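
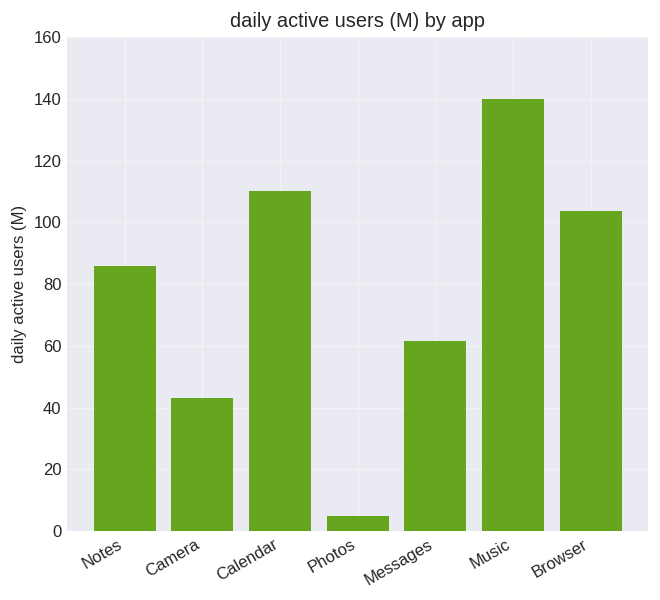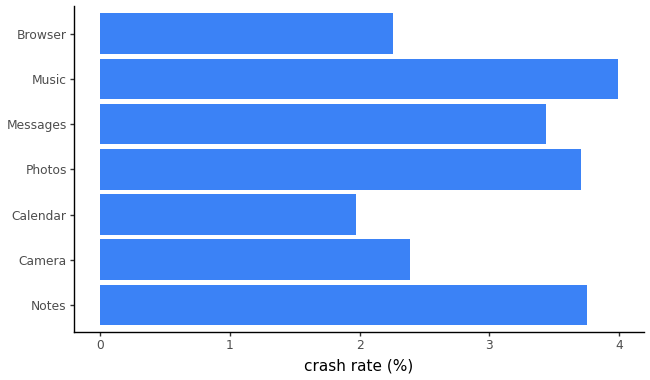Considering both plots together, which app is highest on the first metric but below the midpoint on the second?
Chart 2 median crash rate (%) ≈ 3.5; below-median apps: Camera, Calendar, Browser. Among those, Calendar has the highest daily active users (M) (≈ 120).

Calendar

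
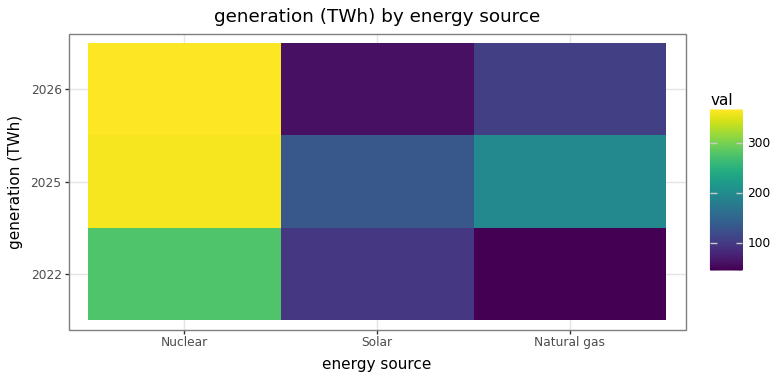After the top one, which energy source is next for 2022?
Solar

Top 3 for 2022: Nuclear ≈ 300, Solar ≈ 100, Natural gas ≈ 50.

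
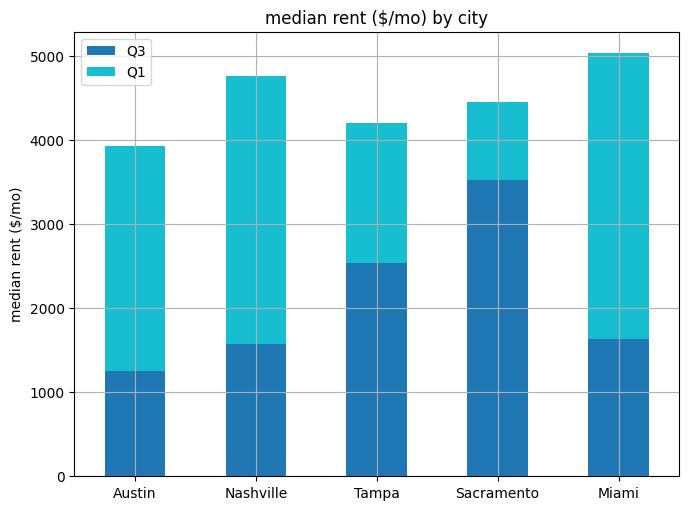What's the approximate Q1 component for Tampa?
≈ 1500

Q1 top ≈ 4000, bottom ≈ 2500; segment ≈ 1500.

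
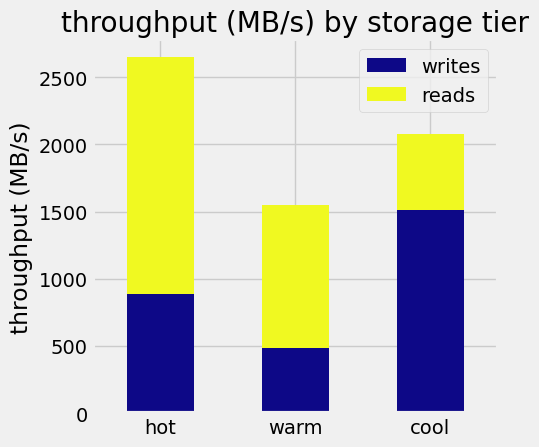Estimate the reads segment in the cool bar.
reads top ≈ 2000, bottom ≈ 1500; segment ≈ 500.

≈ 500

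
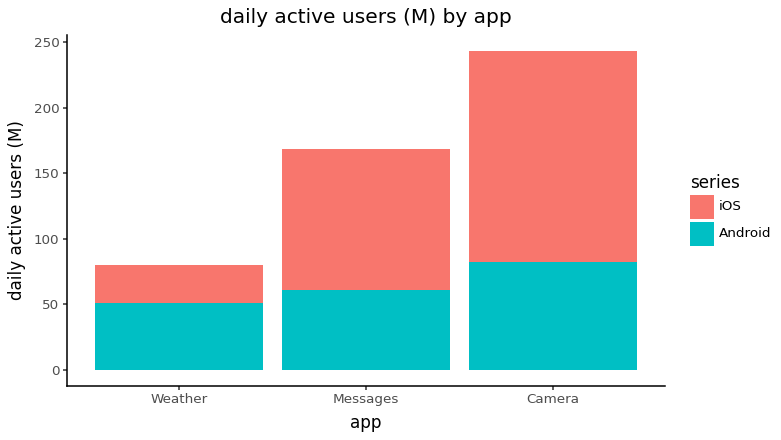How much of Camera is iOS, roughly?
iOS top ≈ 250, bottom ≈ 75; segment ≈ 175.

≈ 175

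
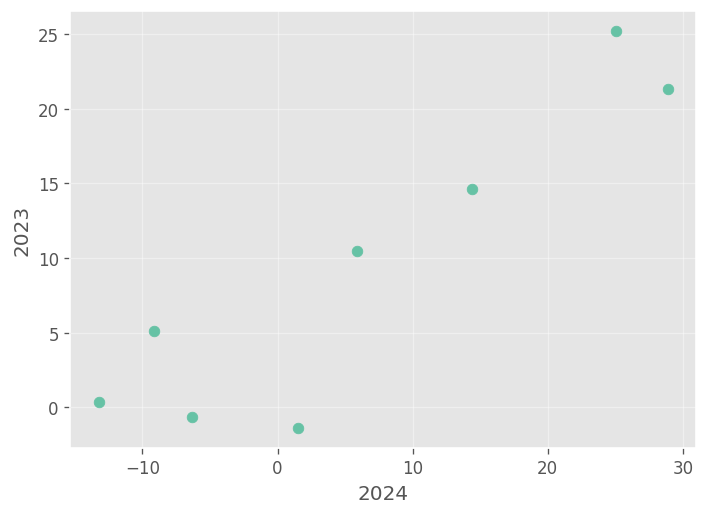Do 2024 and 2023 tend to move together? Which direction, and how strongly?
positive, strong

Points are positively correlated; strong (|r| ≈ 0.9).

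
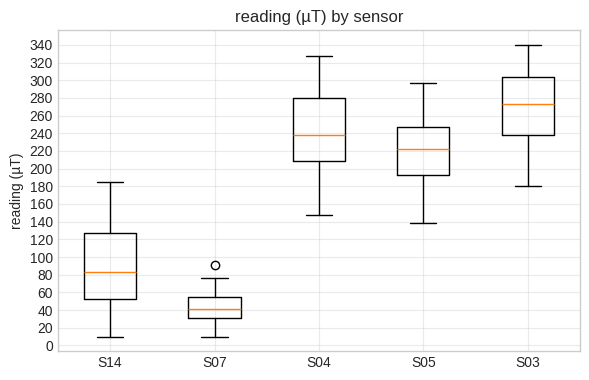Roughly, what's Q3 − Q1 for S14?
Q3 ≈ 120, Q1 ≈ 60; IQR ≈ 60.

≈ 60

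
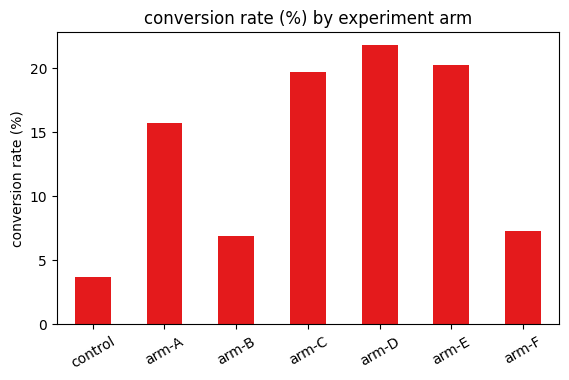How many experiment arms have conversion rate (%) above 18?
3

Above 18: arm-C, arm-D, arm-E.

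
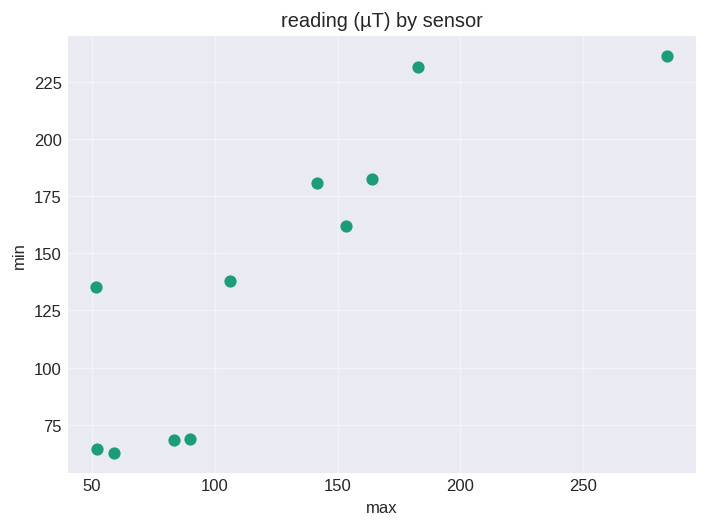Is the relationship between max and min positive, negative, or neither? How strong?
Points are positively correlated; strong (|r| ≈ 0.9).

positive, strong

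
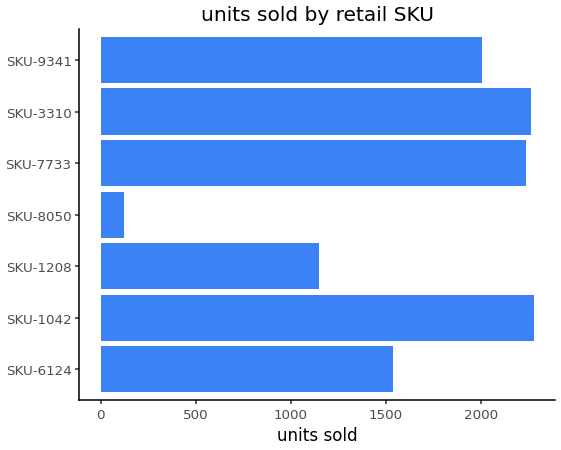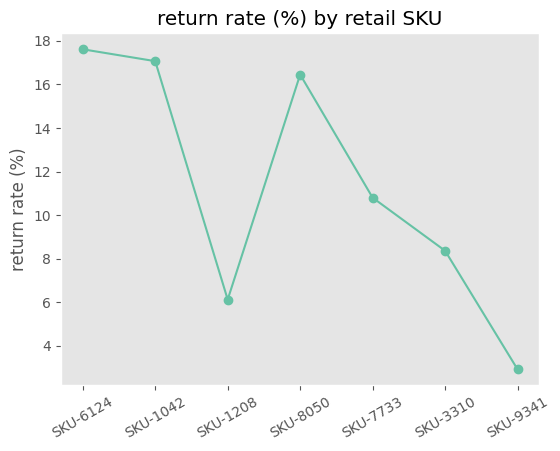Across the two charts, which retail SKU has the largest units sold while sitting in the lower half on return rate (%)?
SKU-3310

Chart 2 median return rate (%) ≈ 10; below-median retail SKUs: SKU-1208, SKU-3310, SKU-9341. Among those, SKU-3310 has the highest units sold (≈ 2500).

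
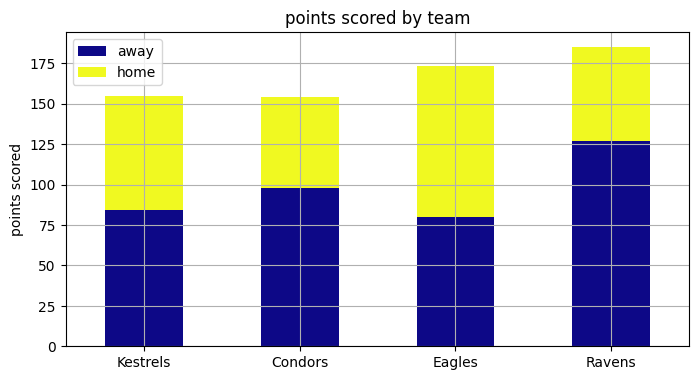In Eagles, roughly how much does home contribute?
home top ≈ 180, bottom ≈ 80; segment ≈ 100.

≈ 100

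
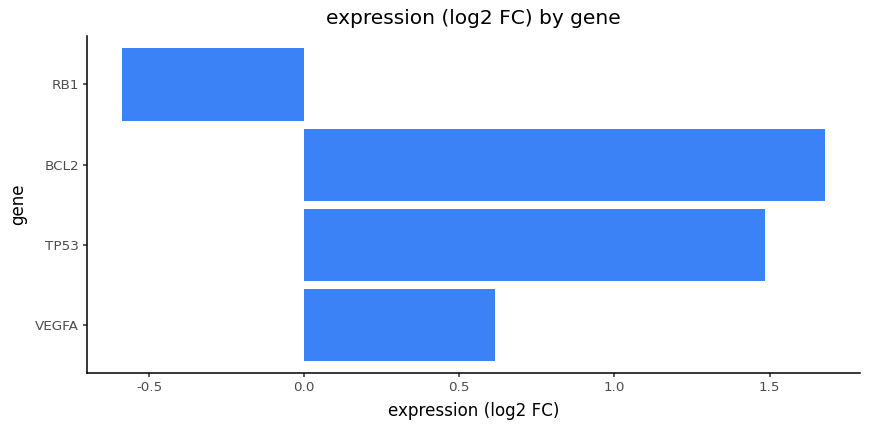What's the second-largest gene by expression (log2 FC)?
Top 3: BCL2 ≈ 1.6, TP53 ≈ 1.4, VEGFA ≈ 0.6.

TP53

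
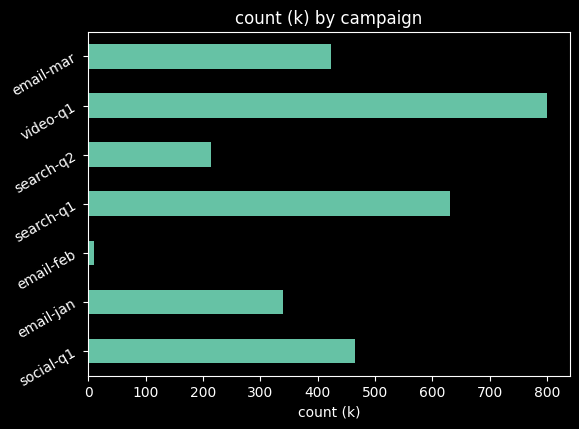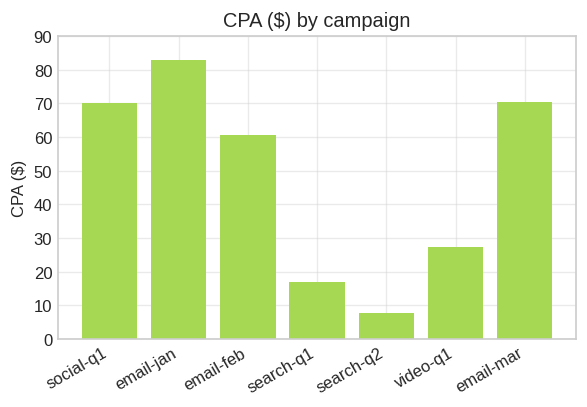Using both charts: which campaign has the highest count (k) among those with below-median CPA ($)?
video-q1

Chart 2 median CPA ($) ≈ 60; below-median campaigns: search-q1, search-q2, video-q1. Among those, video-q1 has the highest count (k) (≈ 800).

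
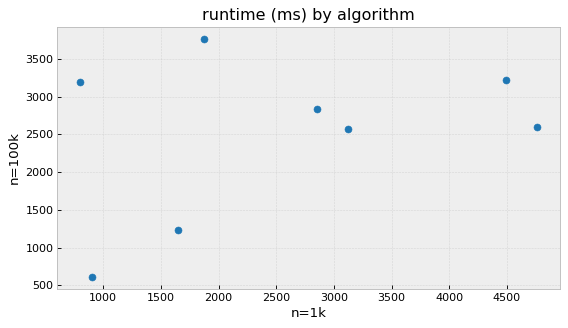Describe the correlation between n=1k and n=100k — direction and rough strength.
positive, weak

Points are positively correlated; weak (|r| ≈ 0.3).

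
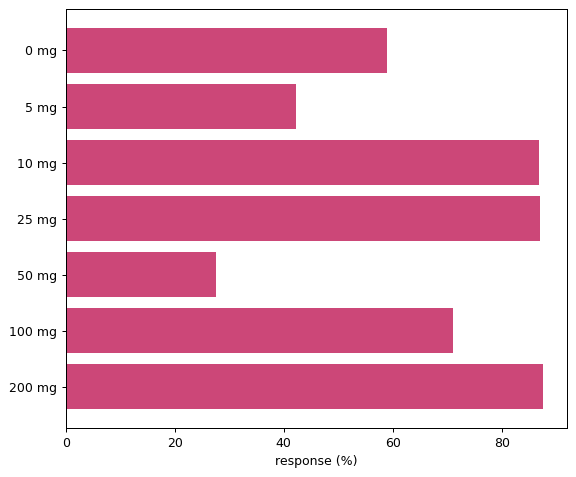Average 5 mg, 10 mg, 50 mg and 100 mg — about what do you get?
≈ 58

(40 + 90 + 30 + 70) / 4 ≈ 58.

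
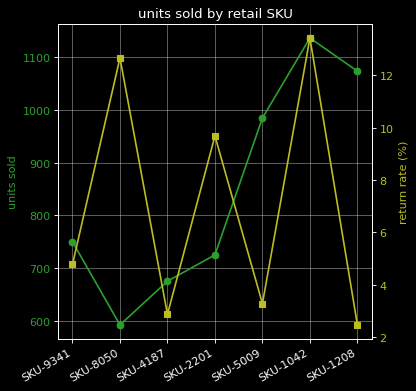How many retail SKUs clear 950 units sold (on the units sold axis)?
3

Above 950: SKU-5009, SKU-1042, SKU-1208.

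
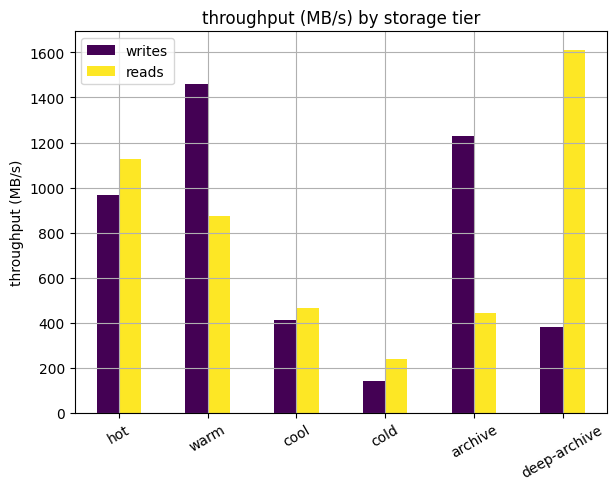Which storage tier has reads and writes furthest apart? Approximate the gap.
deep-archive, ≈ 1200 MB/s

deep-archive: reads ≈ 1600, writes ≈ 400 → gap ≈ 1200. Next-largest (archive) is only ≈ 800.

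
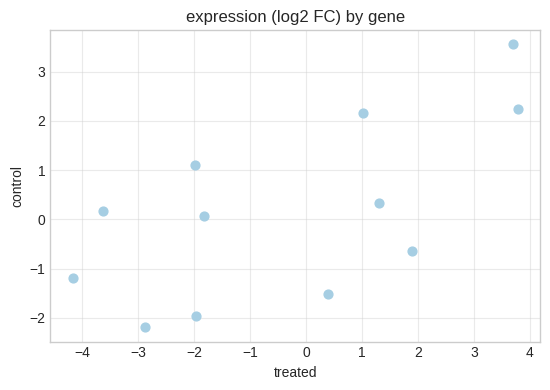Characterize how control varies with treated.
positive, moderate

Points are positively correlated; moderate (|r| ≈ 0.6).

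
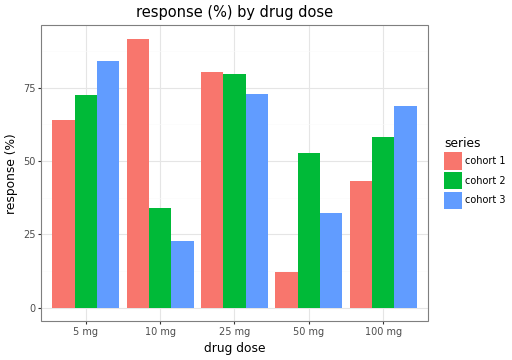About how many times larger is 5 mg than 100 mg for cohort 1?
5 mg ≈ 60, 100 mg ≈ 40; 60/40 ≈ 1.5.

≈ 1.5×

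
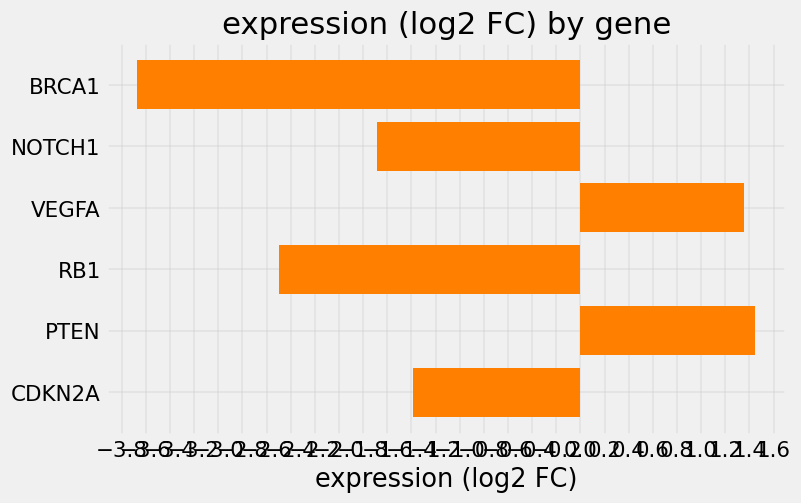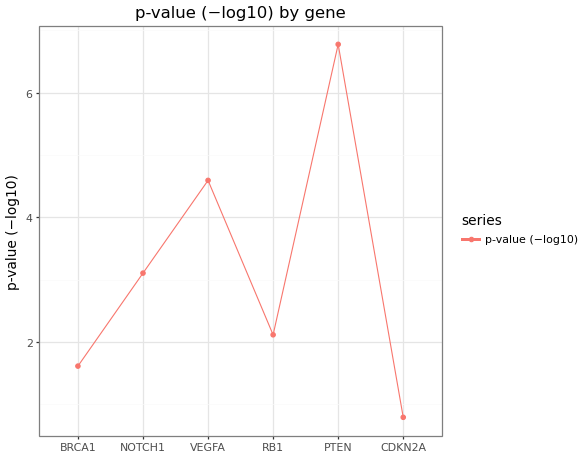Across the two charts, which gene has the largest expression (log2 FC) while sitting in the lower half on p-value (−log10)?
Chart 2 median p-value (−log10) ≈ 3; below-median genes: BRCA1, RB1, CDKN2A. Among those, CDKN2A has the highest expression (log2 FC) (≈ -1.4).

CDKN2A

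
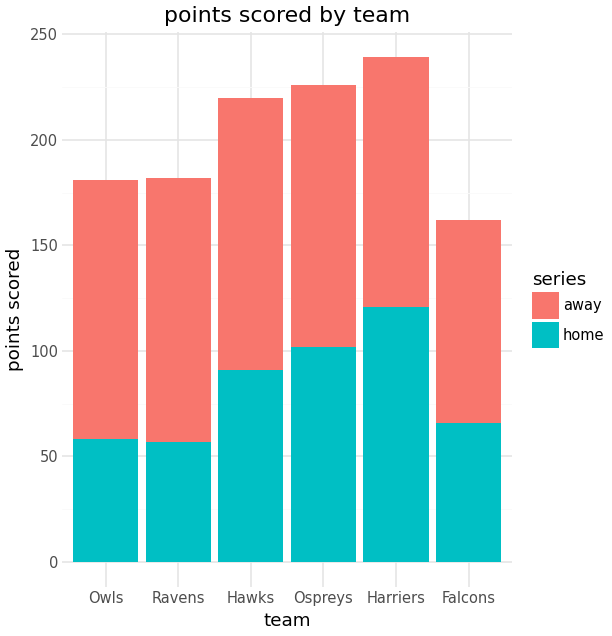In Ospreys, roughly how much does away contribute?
away top ≈ 220, bottom ≈ 100; segment ≈ 120.

≈ 120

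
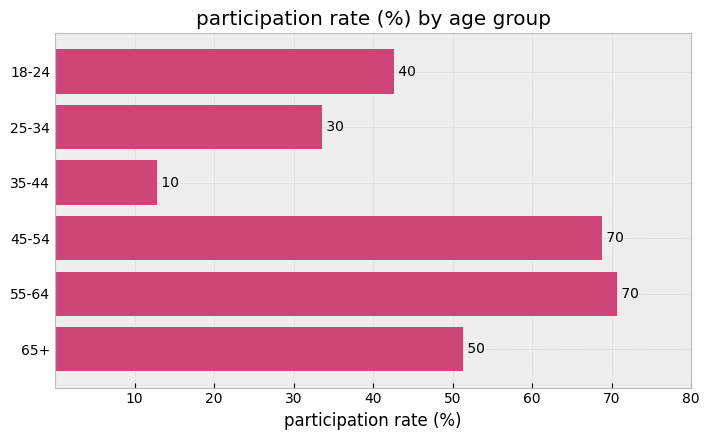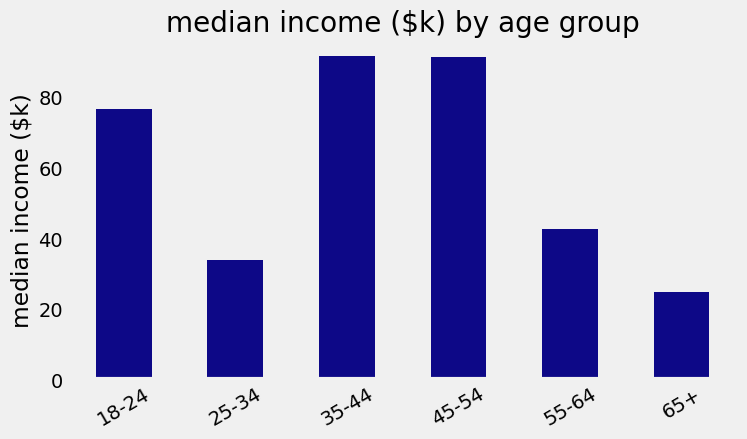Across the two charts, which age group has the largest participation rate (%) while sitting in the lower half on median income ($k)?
Chart 2 median median income ($k) ≈ 60; below-median age groups: 25-34, 55-64, 65+. Among those, 55-64 has the highest participation rate (%) (≈ 70).

55-64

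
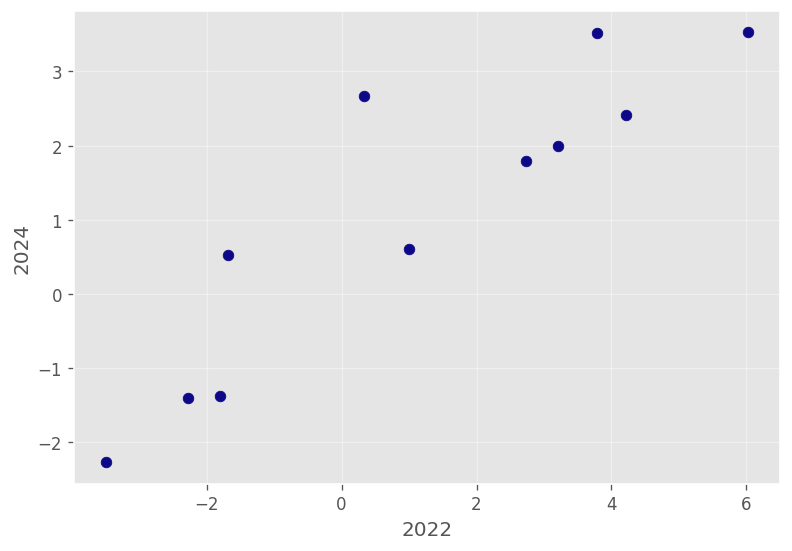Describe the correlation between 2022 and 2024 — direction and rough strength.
positive, strong

Points are positively correlated; strong (|r| ≈ 0.9).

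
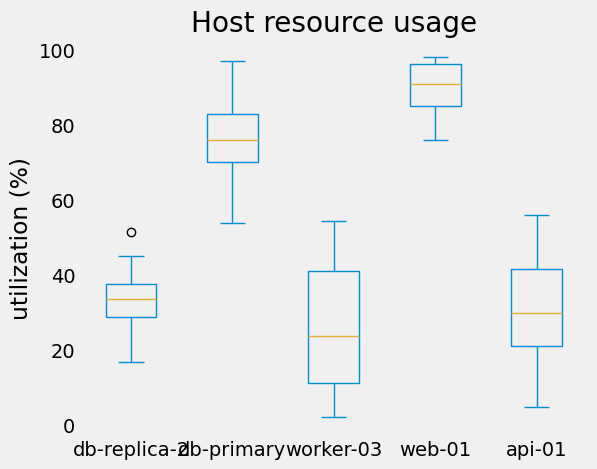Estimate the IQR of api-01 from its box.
Q3 ≈ 40, Q1 ≈ 20; IQR ≈ 20.

≈ 20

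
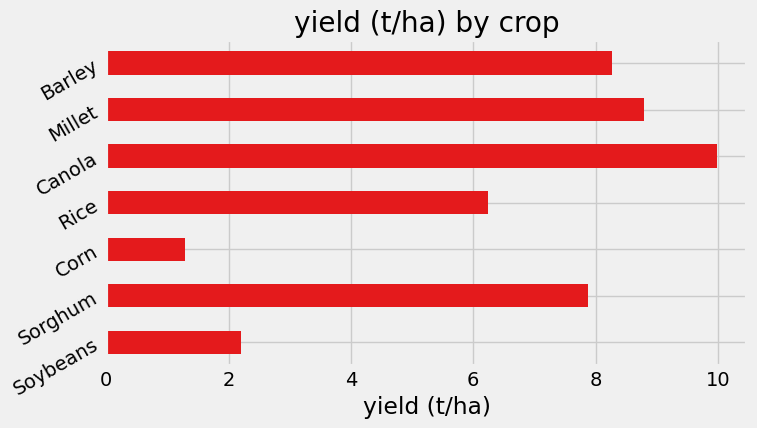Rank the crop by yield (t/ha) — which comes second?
Millet

Top 3: Canola ≈ 10, Millet ≈ 9, Barley ≈ 8.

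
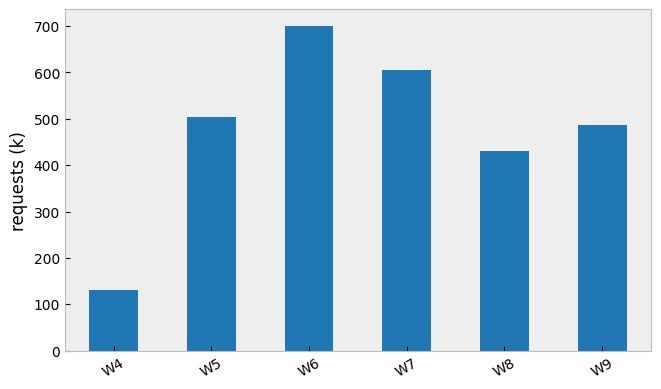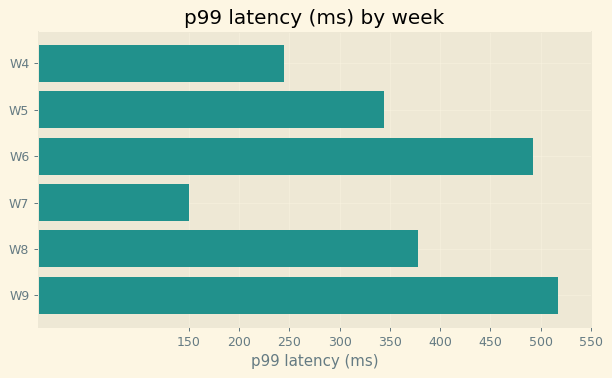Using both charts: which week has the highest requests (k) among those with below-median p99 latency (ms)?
Chart 2 median p99 latency (ms) ≈ 350; below-median weeks: W4, W5, W7. Among those, W7 has the highest requests (k) (≈ 600).

W7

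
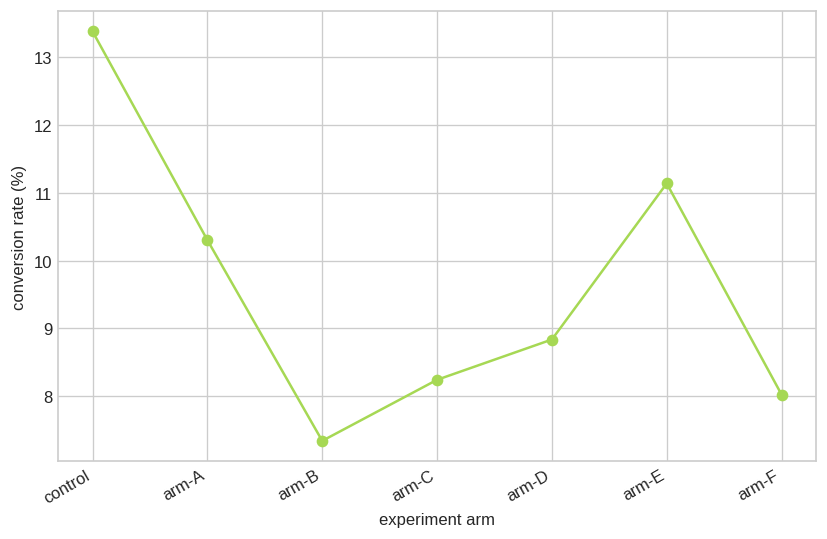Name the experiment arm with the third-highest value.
arm-A

Top 4: control ≈ 13, arm-E ≈ 11, arm-A ≈ 10, arm-D ≈ 9.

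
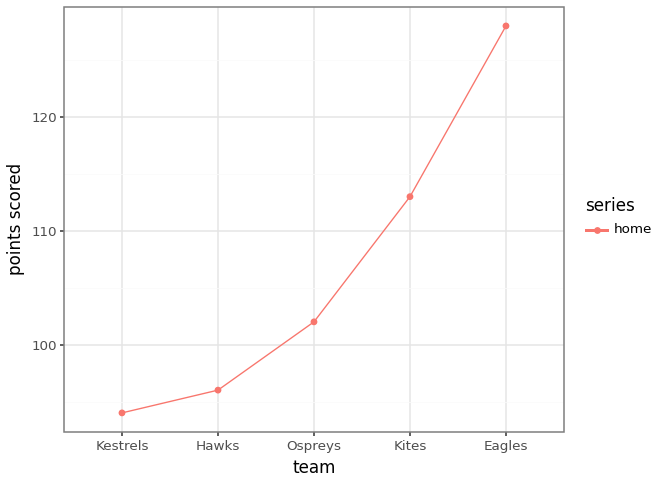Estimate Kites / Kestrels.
≈ 1.21×

Kites ≈ 115, Kestrels ≈ 95; 115/95 ≈ 1.21.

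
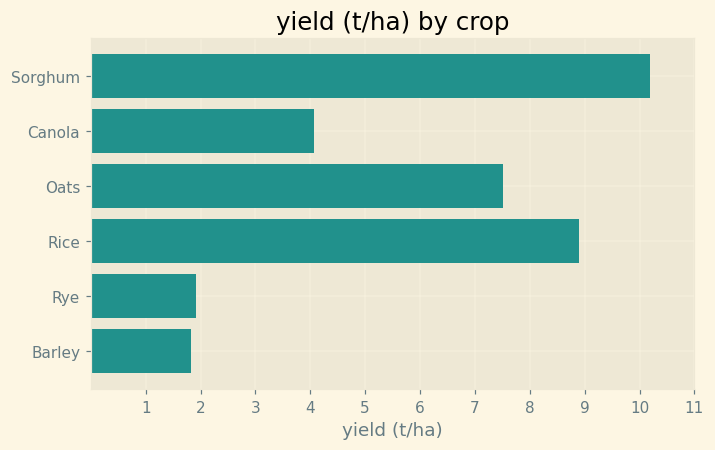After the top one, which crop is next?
Rice

Top 3: Sorghum ≈ 10, Rice ≈ 9, Oats ≈ 8.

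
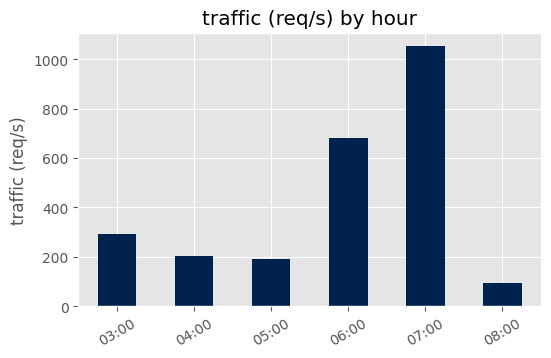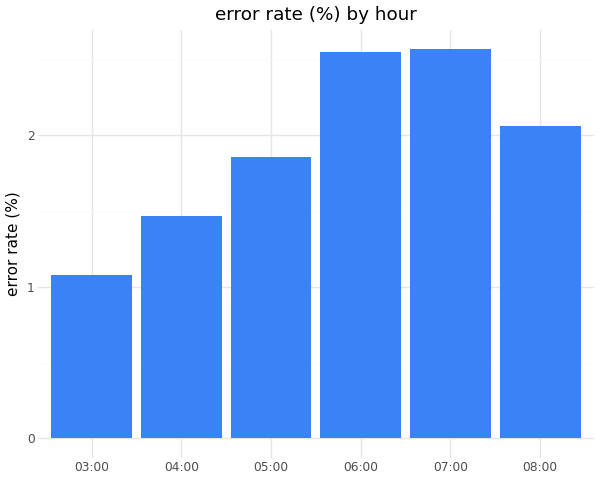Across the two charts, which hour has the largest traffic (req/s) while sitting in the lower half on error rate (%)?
03:00

Chart 2 median error rate (%) ≈ 2; below-median hours: 03:00, 04:00, 05:00. Among those, 03:00 has the highest traffic (req/s) (≈ 300).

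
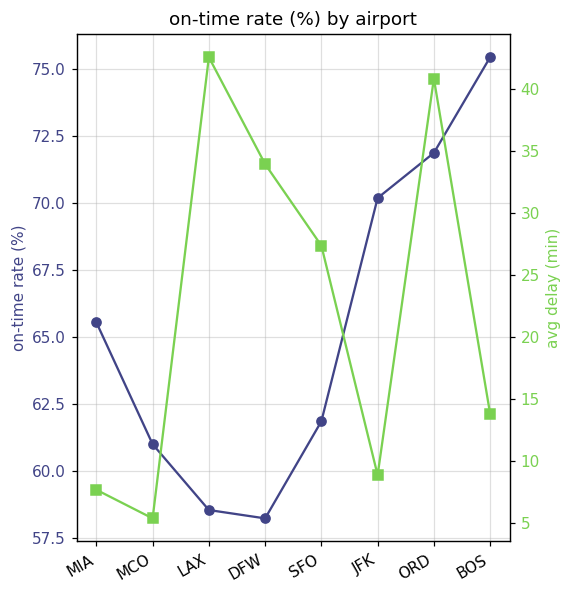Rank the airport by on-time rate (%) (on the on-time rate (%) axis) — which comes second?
Top 3 (on the on-time rate (%) axis): BOS ≈ 76, ORD ≈ 72, JFK ≈ 70.

ORD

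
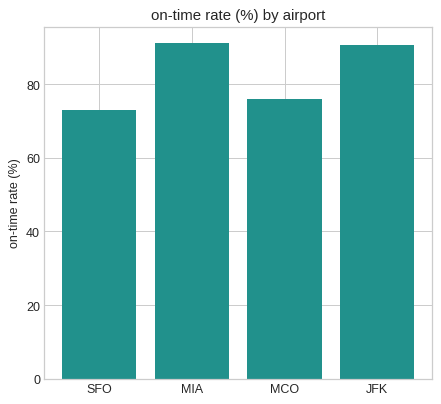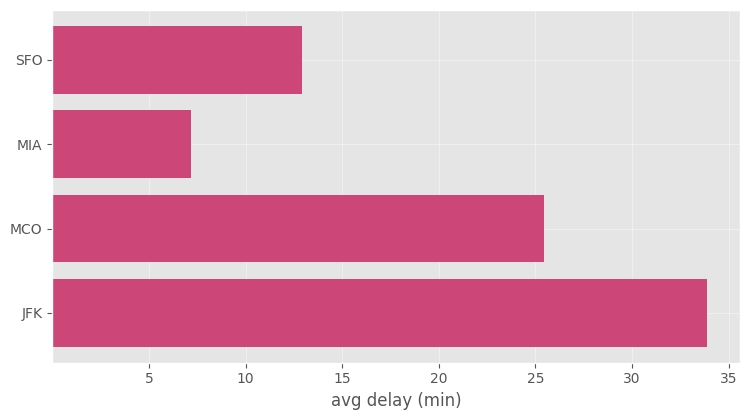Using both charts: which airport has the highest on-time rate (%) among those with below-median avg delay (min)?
Chart 2 median avg delay (min) ≈ 20; below-median airports: SFO, MIA. Among those, MIA has the highest on-time rate (%) (≈ 90).

MIA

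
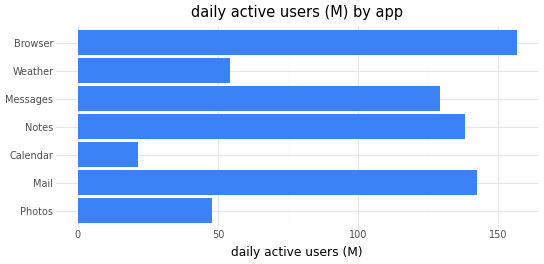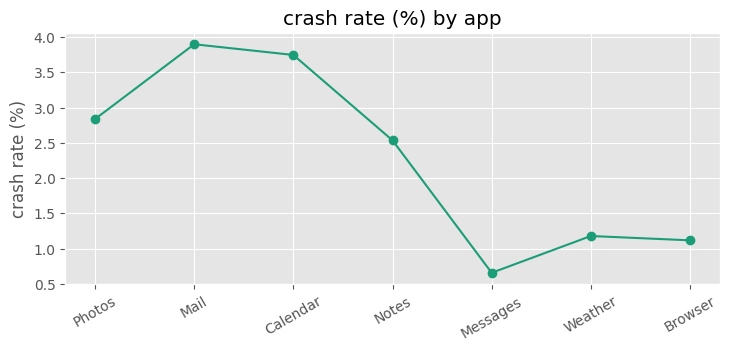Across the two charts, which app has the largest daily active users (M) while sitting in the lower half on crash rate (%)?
Browser

Chart 2 median crash rate (%) ≈ 2.5; below-median apps: Messages, Weather, Browser. Among those, Browser has the highest daily active users (M) (≈ 160).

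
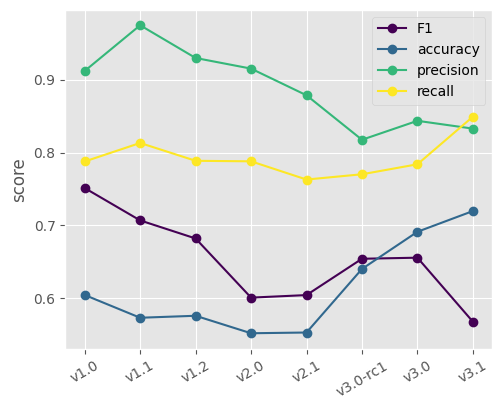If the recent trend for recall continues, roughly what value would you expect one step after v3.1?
≈ 0.9

Last three: 0.75, 0.80, 0.85 → slope ≈ 0.05/step → next ≈ 0.9.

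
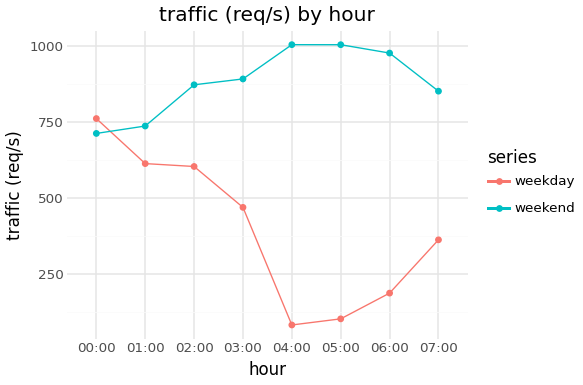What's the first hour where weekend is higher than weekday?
01:00

00:00: weekend ≈ 700 vs weekday ≈ 800 (not yet); 01:00: weekend ≈ 700 vs weekday ≈ 600 (first crossover).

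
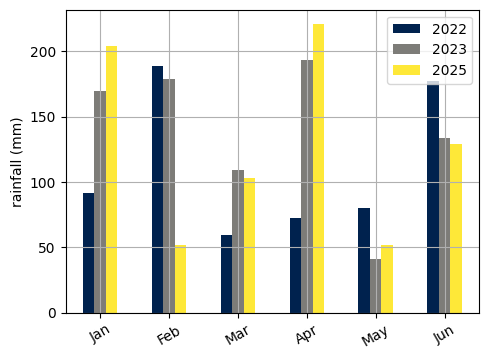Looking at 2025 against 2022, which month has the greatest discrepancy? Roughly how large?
Apr: 2025 ≈ 220, 2022 ≈ 80 → gap ≈ 140. Next-largest (Feb) is only ≈ 120.

Apr, ≈ 140 mm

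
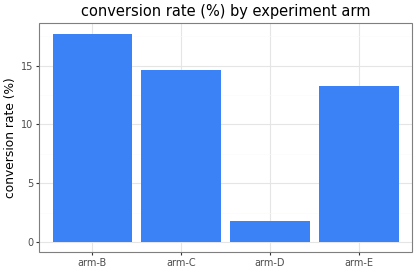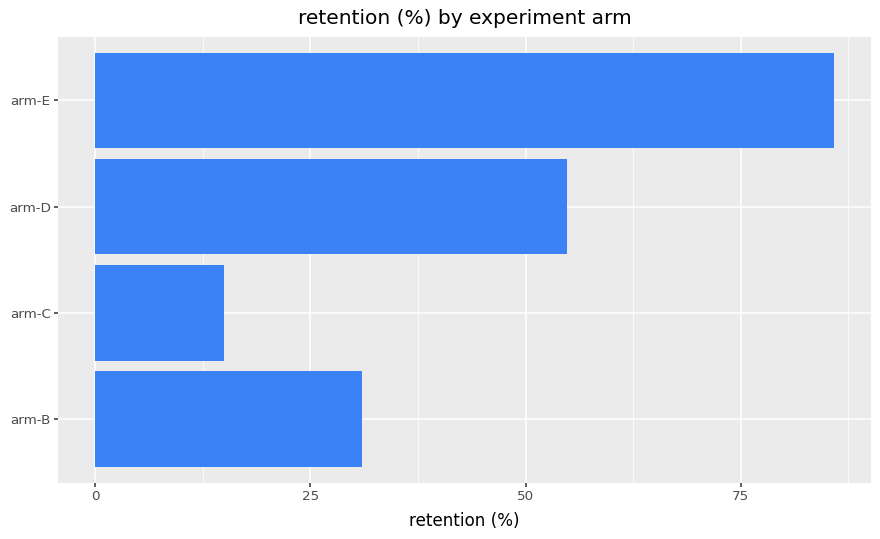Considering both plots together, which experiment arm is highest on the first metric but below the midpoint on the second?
arm-B

Chart 2 median retention (%) ≈ 40; below-median experiment arms: arm-B, arm-C. Among those, arm-B has the highest conversion rate (%) (≈ 18).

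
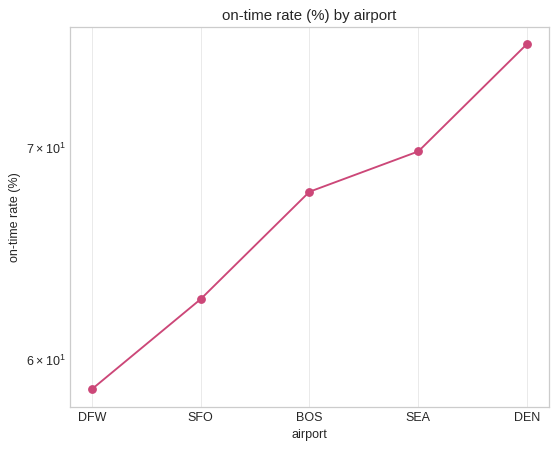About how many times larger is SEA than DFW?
SEA ≈ 70, DFW ≈ 58; 70/58 ≈ 1.21.

≈ 1.21×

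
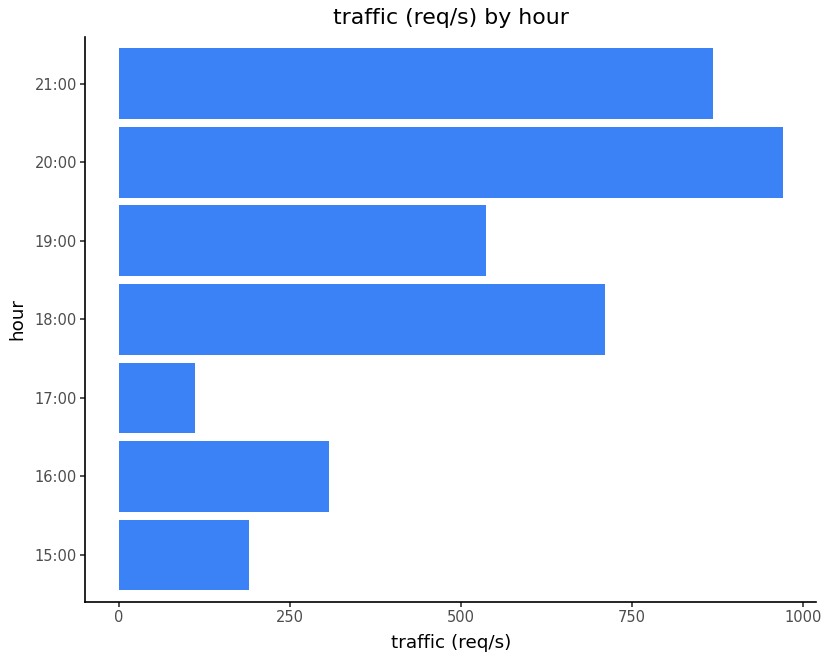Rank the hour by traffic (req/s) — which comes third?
18:00

Top 4: 20:00 ≈ 1000, 21:00 ≈ 900, 18:00 ≈ 700, 19:00 ≈ 500.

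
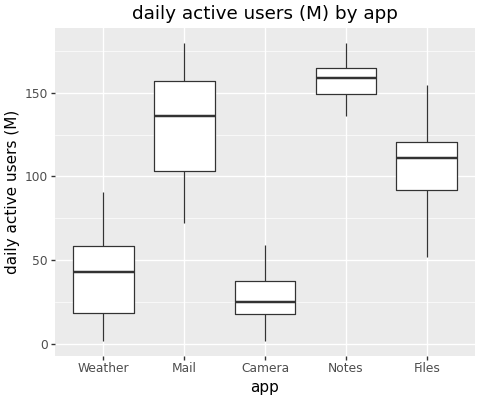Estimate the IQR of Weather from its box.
Q3 ≈ 60, Q1 ≈ 20; IQR ≈ 40.

≈ 40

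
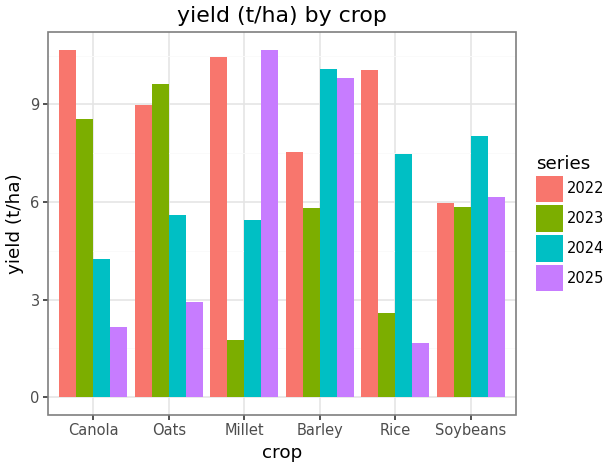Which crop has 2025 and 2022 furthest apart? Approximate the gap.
Canola: 2025 ≈ 2, 2022 ≈ 11 → gap ≈ 9. Next-largest (Rice) is only ≈ 8.

Canola, ≈ 9 t/ha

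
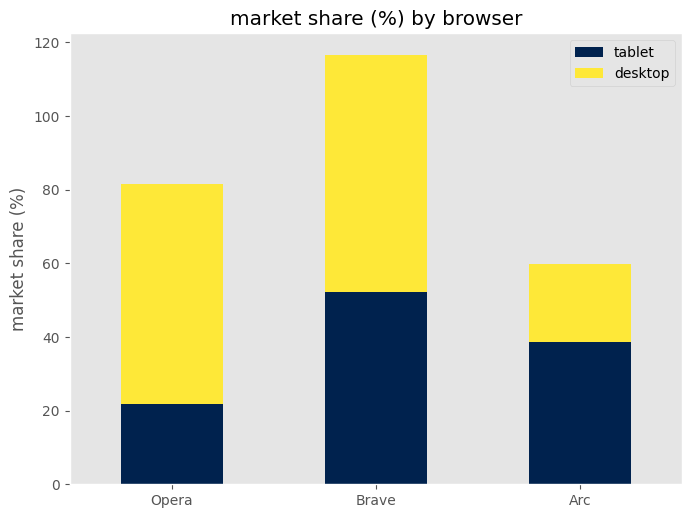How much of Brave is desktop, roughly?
≈ 70

desktop top ≈ 120, bottom ≈ 50; segment ≈ 70.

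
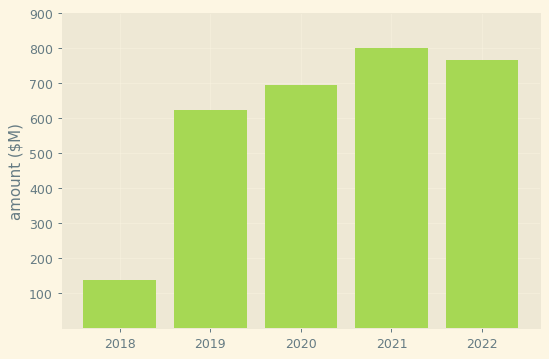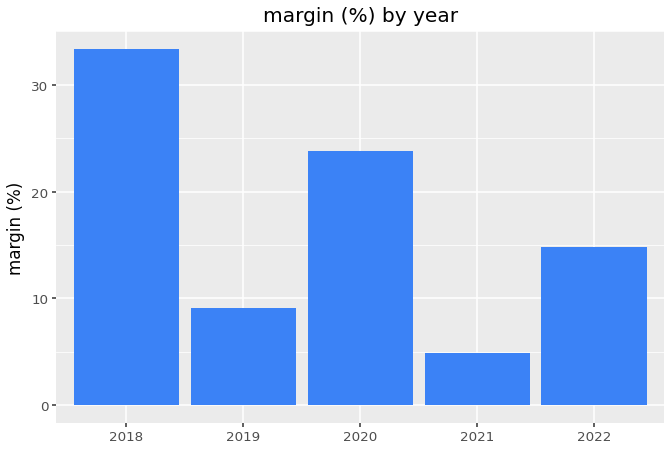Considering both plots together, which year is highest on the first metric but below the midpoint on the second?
Chart 2 median margin (%) ≈ 15; below-median years: 2019, 2021. Among those, 2021 has the highest amount ($M) (≈ 800).

2021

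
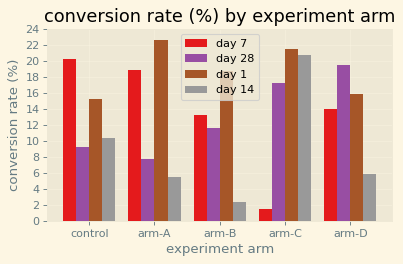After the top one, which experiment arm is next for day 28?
Top 3 for day 28: arm-D ≈ 20, arm-C ≈ 18, arm-B ≈ 12.

arm-C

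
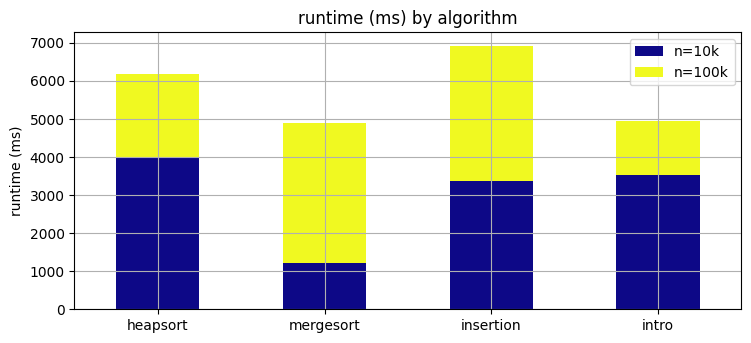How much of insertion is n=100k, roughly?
≈ 4000

n=100k top ≈ 7000, bottom ≈ 3000; segment ≈ 4000.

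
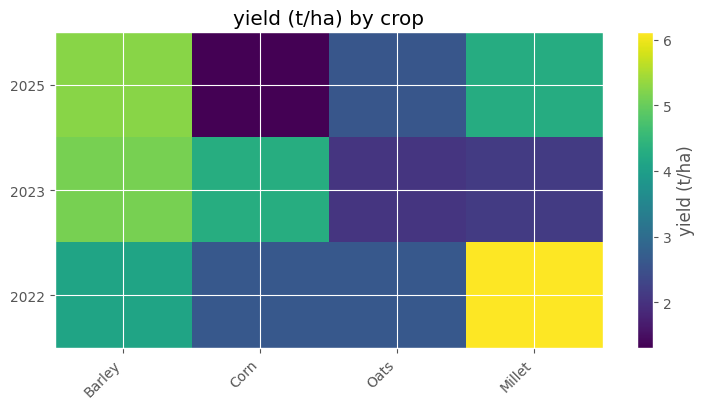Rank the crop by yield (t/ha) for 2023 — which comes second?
Corn

Top 3 for 2023: Barley ≈ 5.0, Corn ≈ 4.5, Millet ≈ 2.0.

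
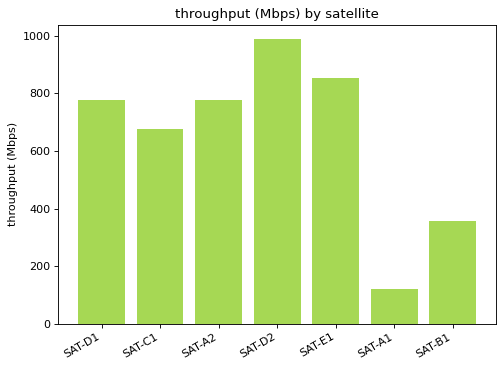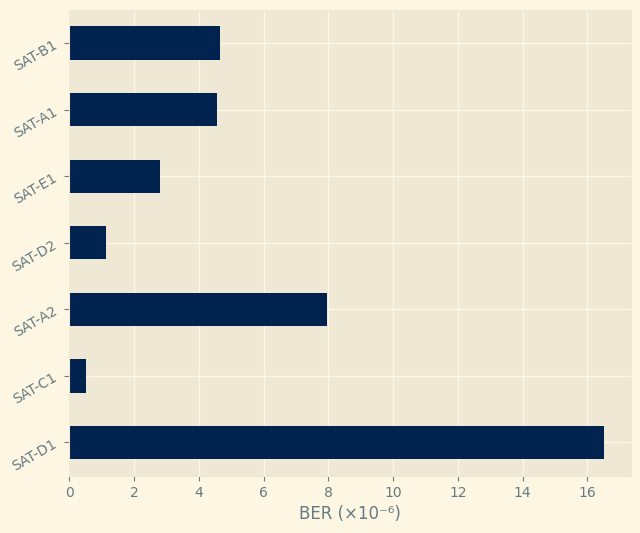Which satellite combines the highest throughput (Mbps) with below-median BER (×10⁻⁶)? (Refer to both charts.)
SAT-D2

Chart 2 median BER (×10⁻⁶) ≈ 4; below-median satellites: SAT-C1, SAT-D2, SAT-E1. Among those, SAT-D2 has the highest throughput (Mbps) (≈ 1000).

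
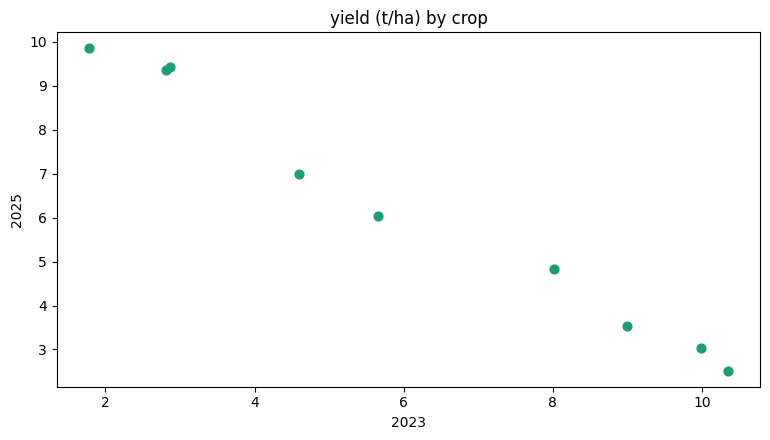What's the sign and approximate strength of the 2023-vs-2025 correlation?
negative, strong

Points are negatively correlated; strong (|r| ≈ 1.0).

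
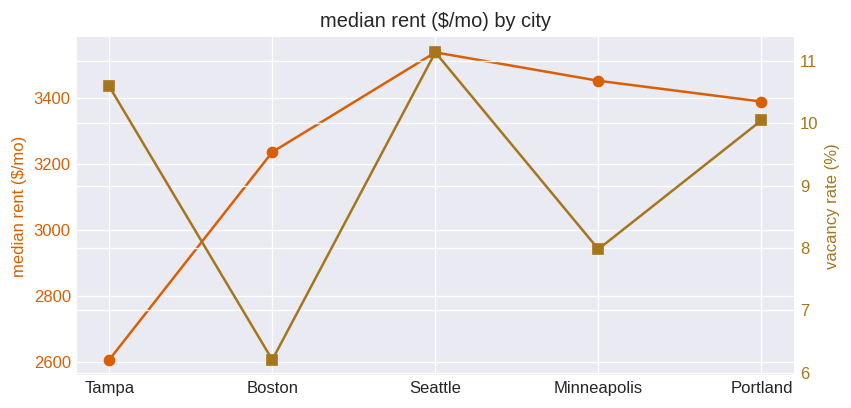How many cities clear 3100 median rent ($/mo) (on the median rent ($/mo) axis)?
Above 3100: Boston, Seattle, Minneapolis, Portland.

4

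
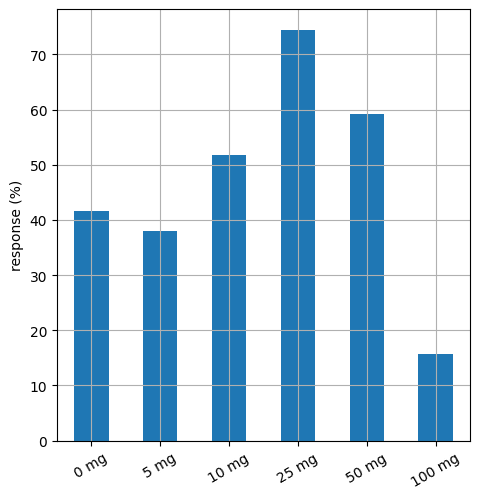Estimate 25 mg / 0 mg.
≈ 1.75×

25 mg ≈ 70, 0 mg ≈ 40; 70/40 ≈ 1.75.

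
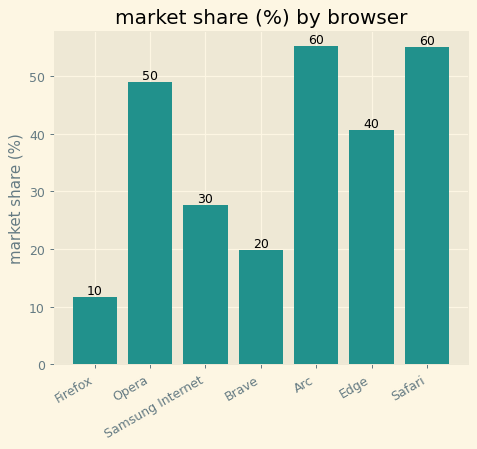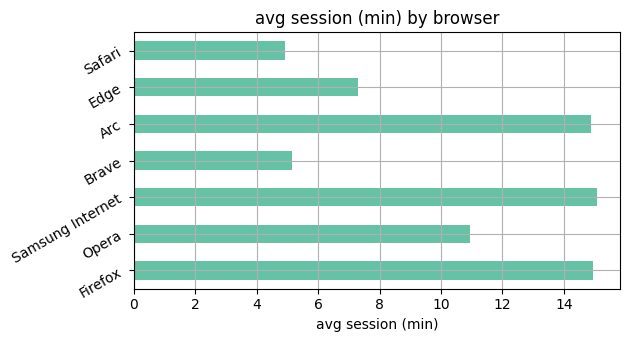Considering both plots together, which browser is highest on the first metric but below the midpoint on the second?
Safari

Chart 2 median avg session (min) ≈ 10; below-median browsers: Brave, Edge, Safari. Among those, Safari has the highest market share (%) (≈ 60).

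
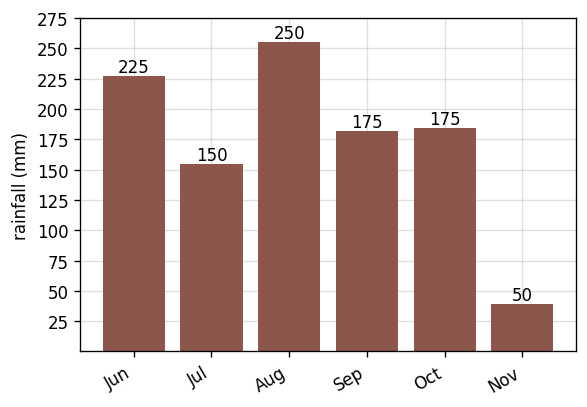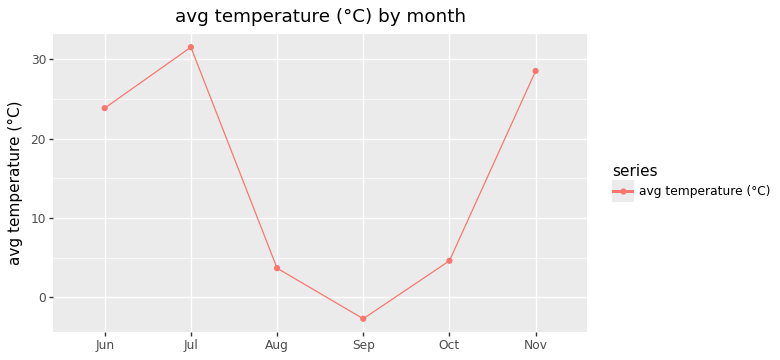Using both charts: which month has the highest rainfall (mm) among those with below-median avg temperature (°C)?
Chart 2 median avg temperature (°C) ≈ 15; below-median months: Aug, Sep, Oct. Among those, Aug has the highest rainfall (mm) (≈ 250).

Aug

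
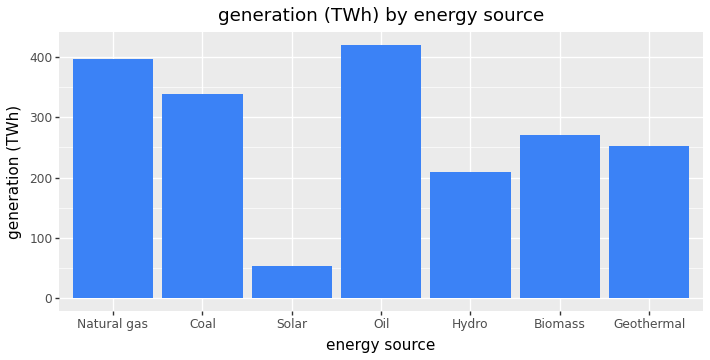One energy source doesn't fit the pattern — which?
Solar ≈ 50; the rest sit between ≈ 200 and ≈ 400.

Solar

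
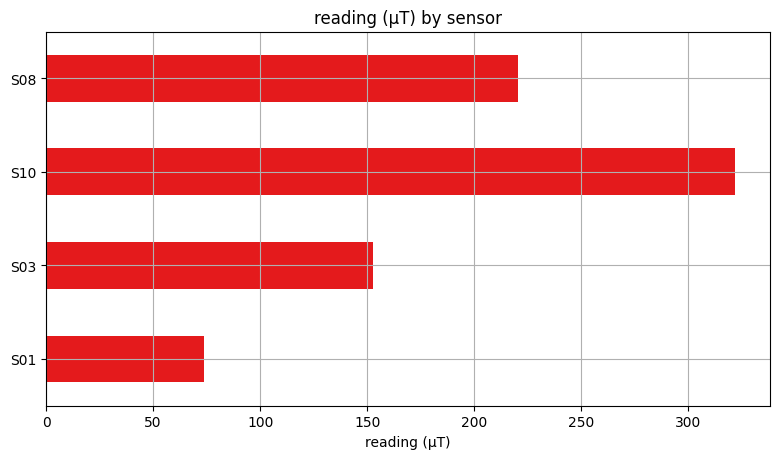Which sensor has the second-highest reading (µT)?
Top 3: S10 ≈ 300, S08 ≈ 200, S03 ≈ 150.

S08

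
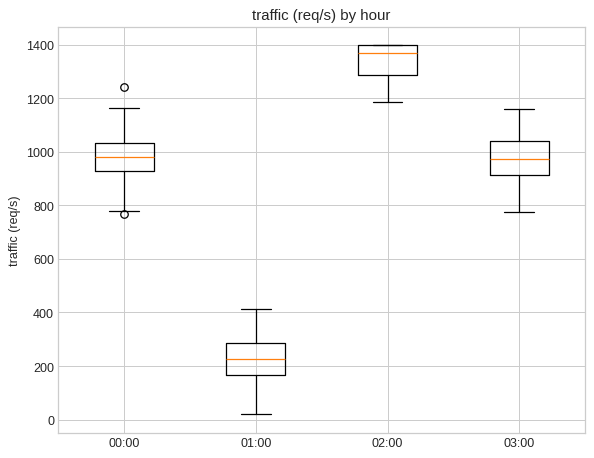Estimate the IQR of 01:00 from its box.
Q3 ≈ 300, Q1 ≈ 200; IQR ≈ 100.

≈ 100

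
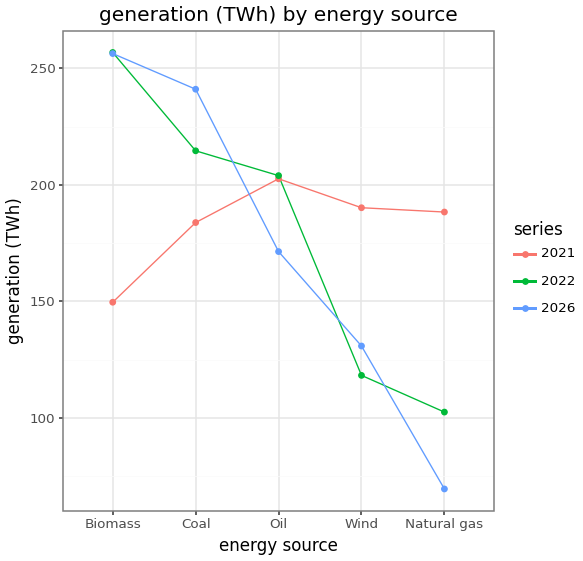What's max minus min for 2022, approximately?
Max Biomass ≈ 260, min Natural gas ≈ 100; range ≈ 160.

≈ 160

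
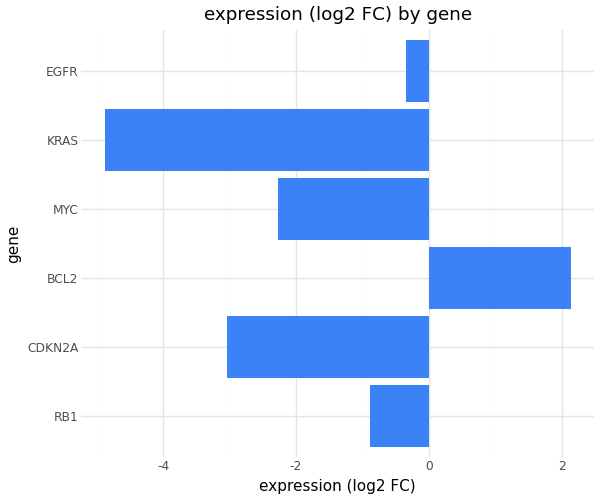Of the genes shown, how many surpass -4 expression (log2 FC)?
Above -4: RB1, CDKN2A, BCL2, MYC, EGFR.

5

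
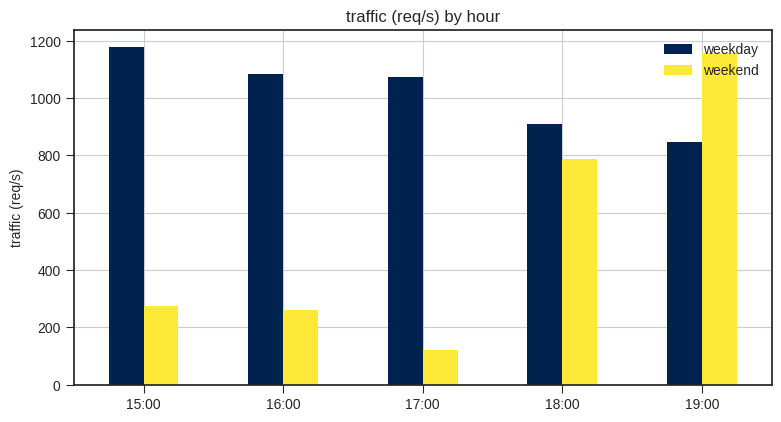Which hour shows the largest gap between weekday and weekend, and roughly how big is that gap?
17:00: weekday ≈ 1100, weekend ≈ 100 → gap ≈ 1000. Next-largest (15:00) is only ≈ 900.

17:00, ≈ 1000 req/s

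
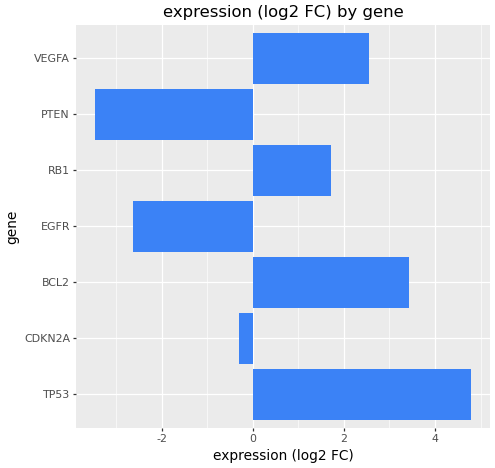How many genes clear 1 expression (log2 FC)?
Above 1: TP53, BCL2, RB1, VEGFA.

4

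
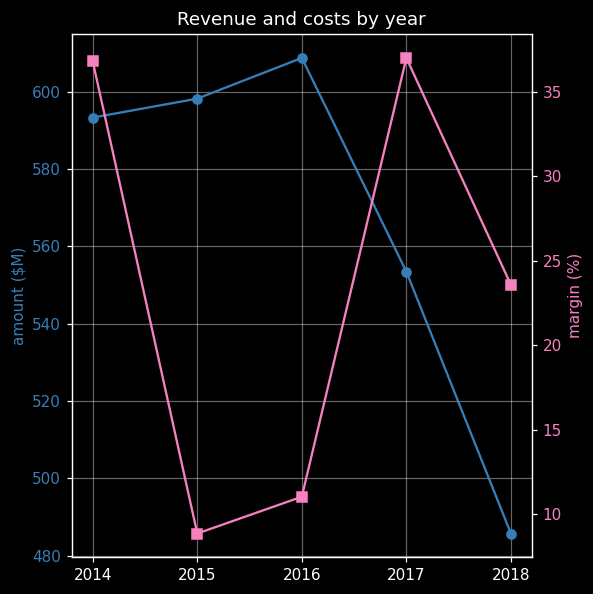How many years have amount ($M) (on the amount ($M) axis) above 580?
3

Above 580: 2014, 2015, 2016.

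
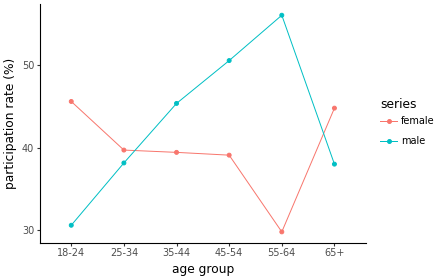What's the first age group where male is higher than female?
35-44

25-34: male ≈ 40 vs female ≈ 40 (not yet); 35-44: male ≈ 45 vs female ≈ 40 (first crossover).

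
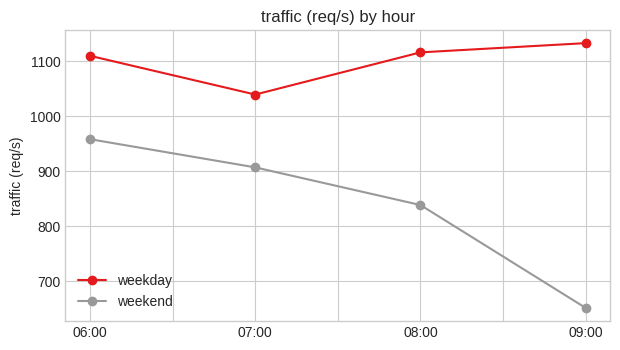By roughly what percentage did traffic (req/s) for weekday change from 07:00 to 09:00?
07:00 ≈ 1050, 09:00 ≈ 1150; (1150 − 1050) / 1050 ≈ +9.5%.

≈ +9.5%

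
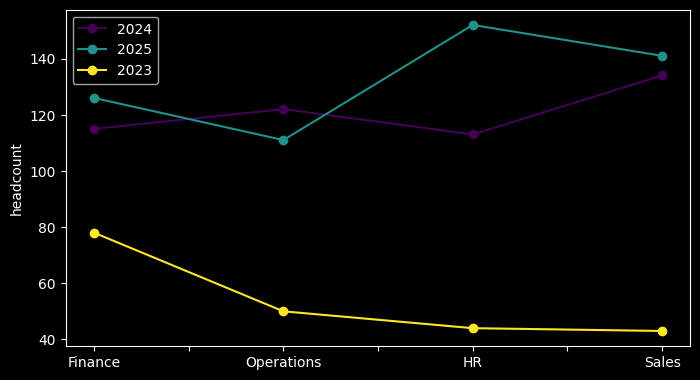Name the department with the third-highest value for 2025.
Finance

Top 4 for 2025: HR ≈ 150, Sales ≈ 140, Finance ≈ 130, Operations ≈ 110.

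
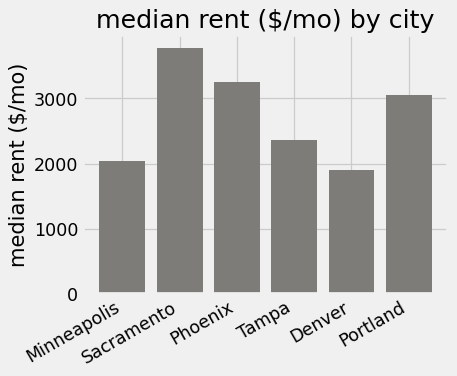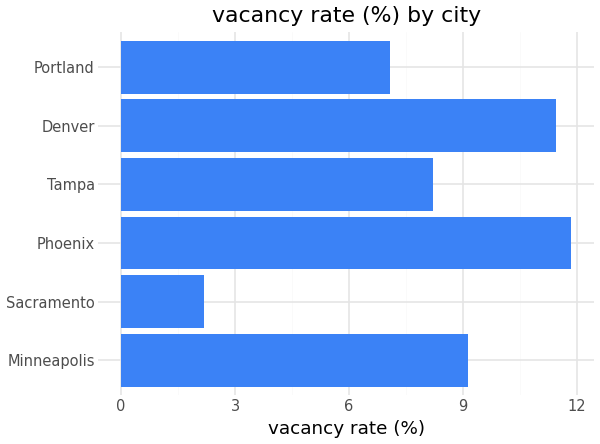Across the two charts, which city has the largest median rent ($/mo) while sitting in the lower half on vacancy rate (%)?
Chart 2 median vacancy rate (%) ≈ 8; below-median cities: Sacramento, Tampa, Portland. Among those, Sacramento has the highest median rent ($/mo) (≈ 4000).

Sacramento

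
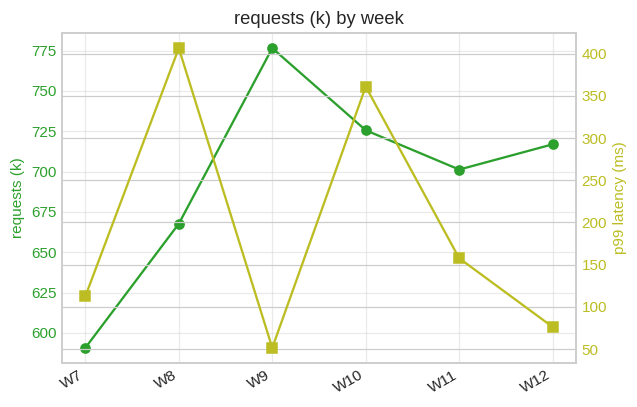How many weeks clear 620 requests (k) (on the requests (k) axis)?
Above 620: W8, W9, W10, W11, W12.

5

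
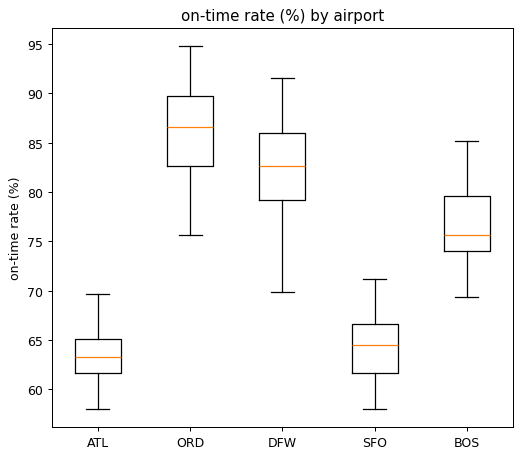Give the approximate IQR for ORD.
Q3 ≈ 90, Q1 ≈ 82; IQR ≈ 8.

≈ 8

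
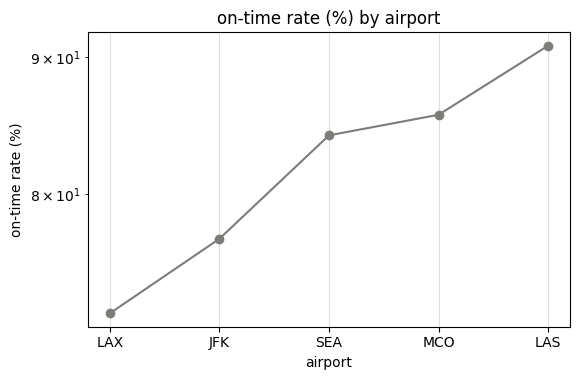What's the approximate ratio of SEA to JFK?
≈ 1.11×

SEA ≈ 84, JFK ≈ 76; 84/76 ≈ 1.11.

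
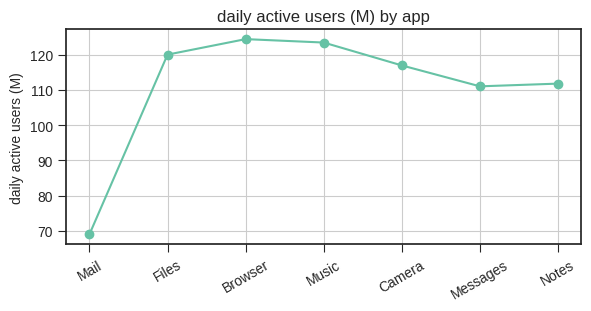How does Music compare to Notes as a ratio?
≈ 1.14×

Music ≈ 125, Notes ≈ 110; 125/110 ≈ 1.14.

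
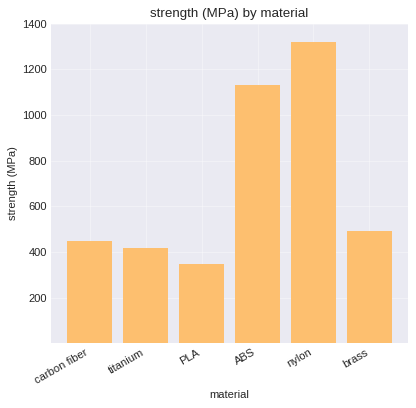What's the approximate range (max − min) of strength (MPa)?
Max nylon ≈ 1400, min PLA ≈ 400; range ≈ 1000.

≈ 1000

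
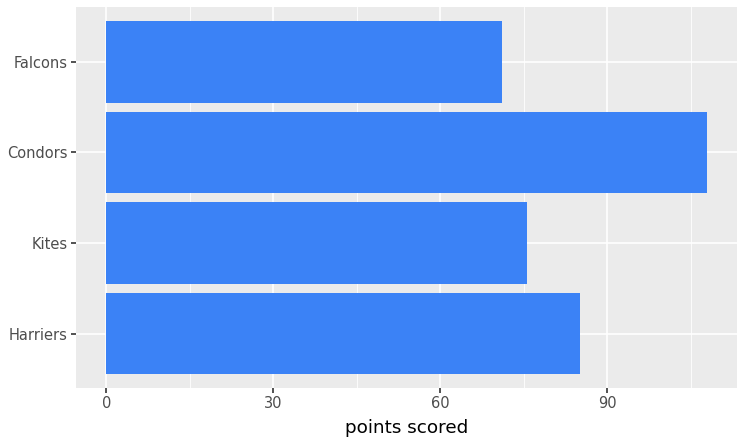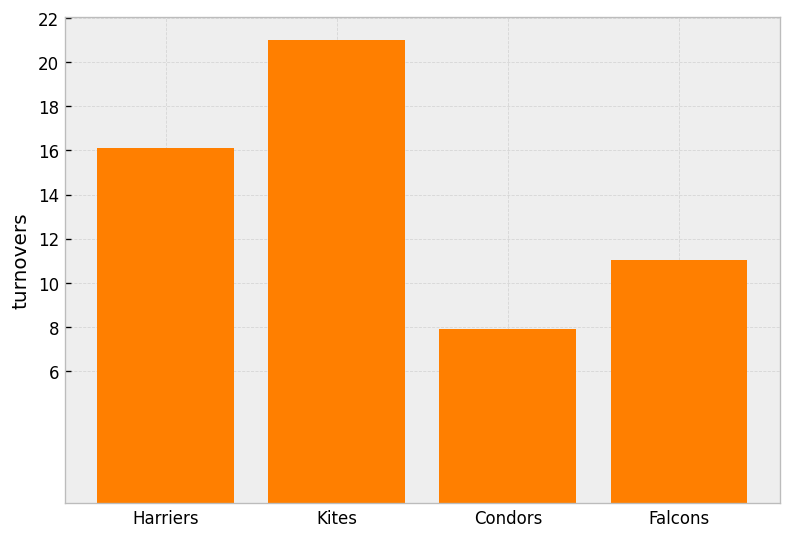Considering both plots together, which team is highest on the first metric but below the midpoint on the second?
Chart 2 median turnovers ≈ 14; below-median teams: Condors, Falcons. Among those, Condors has the highest points scored (≈ 110).

Condors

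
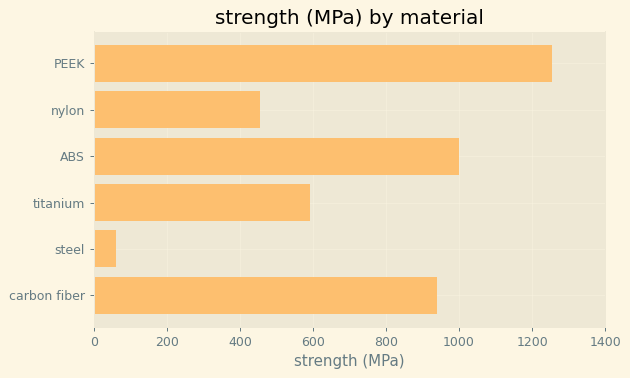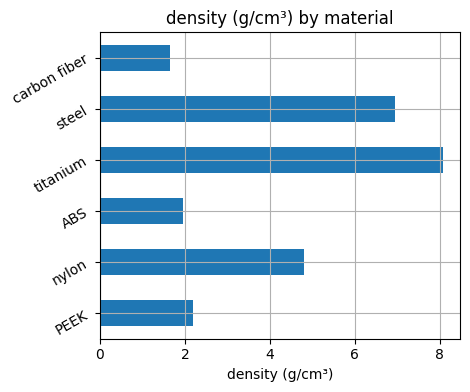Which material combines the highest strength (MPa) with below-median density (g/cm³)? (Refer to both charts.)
Chart 2 median density (g/cm³) ≈ 3; below-median materials: PEEK, ABS, carbon fiber. Among those, PEEK has the highest strength (MPa) (≈ 1200).

PEEK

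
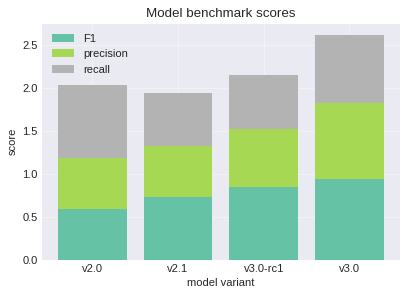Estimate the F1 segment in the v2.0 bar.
≈ 0.5

F1 top ≈ 0.5, bottom ≈ 0.0; segment ≈ 0.5.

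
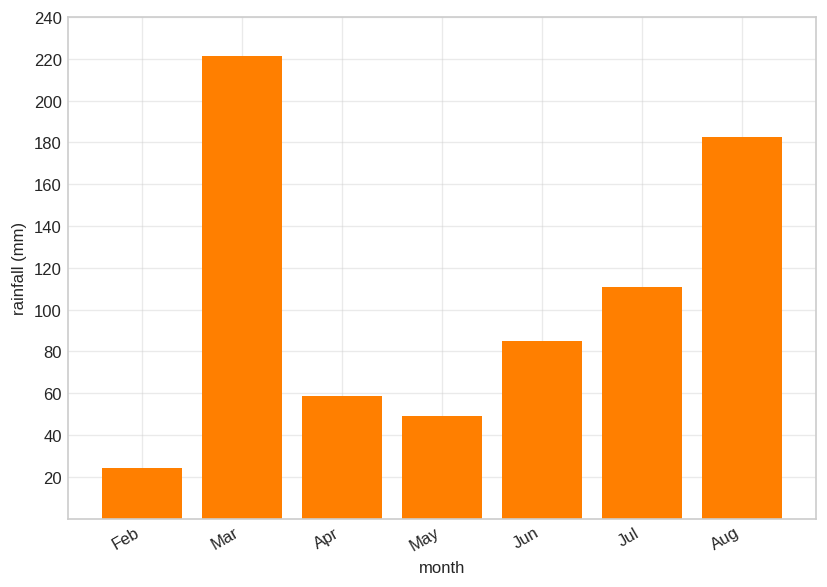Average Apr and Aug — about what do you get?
≈ 120

(60 + 180) / 2 ≈ 120.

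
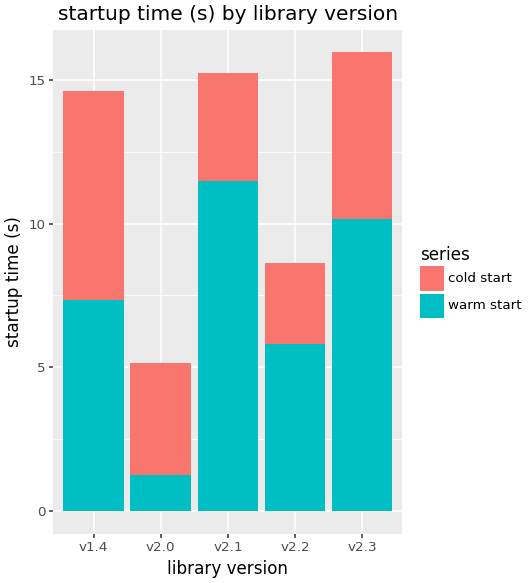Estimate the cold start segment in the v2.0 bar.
≈ 4

cold start top ≈ 6, bottom ≈ 2; segment ≈ 4.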